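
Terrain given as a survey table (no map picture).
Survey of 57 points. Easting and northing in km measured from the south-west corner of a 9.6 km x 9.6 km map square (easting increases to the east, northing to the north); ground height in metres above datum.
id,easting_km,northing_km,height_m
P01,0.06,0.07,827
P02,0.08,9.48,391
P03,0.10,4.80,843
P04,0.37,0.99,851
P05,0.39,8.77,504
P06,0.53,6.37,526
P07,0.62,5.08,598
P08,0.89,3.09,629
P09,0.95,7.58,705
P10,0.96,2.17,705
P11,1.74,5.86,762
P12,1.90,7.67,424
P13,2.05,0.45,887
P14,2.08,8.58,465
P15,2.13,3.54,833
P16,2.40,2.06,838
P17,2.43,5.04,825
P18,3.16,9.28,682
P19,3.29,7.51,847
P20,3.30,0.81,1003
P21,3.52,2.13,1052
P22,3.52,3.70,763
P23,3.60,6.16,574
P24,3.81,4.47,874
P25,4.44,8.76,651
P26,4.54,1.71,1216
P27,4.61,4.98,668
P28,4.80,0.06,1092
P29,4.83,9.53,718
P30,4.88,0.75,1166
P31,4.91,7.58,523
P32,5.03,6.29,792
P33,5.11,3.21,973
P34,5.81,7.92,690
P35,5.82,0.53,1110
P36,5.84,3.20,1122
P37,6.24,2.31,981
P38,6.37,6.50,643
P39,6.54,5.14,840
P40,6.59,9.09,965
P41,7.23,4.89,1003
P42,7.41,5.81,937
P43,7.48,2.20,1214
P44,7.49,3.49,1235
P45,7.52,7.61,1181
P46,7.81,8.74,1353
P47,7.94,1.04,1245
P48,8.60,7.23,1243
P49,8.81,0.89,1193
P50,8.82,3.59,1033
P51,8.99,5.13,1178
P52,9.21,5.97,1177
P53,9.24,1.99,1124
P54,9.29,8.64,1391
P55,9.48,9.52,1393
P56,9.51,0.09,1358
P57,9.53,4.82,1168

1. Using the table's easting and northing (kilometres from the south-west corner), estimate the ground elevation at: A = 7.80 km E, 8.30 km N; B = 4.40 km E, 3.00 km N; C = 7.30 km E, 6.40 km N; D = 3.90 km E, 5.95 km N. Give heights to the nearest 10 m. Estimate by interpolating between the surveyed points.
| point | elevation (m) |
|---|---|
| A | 1350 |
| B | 990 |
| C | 980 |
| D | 740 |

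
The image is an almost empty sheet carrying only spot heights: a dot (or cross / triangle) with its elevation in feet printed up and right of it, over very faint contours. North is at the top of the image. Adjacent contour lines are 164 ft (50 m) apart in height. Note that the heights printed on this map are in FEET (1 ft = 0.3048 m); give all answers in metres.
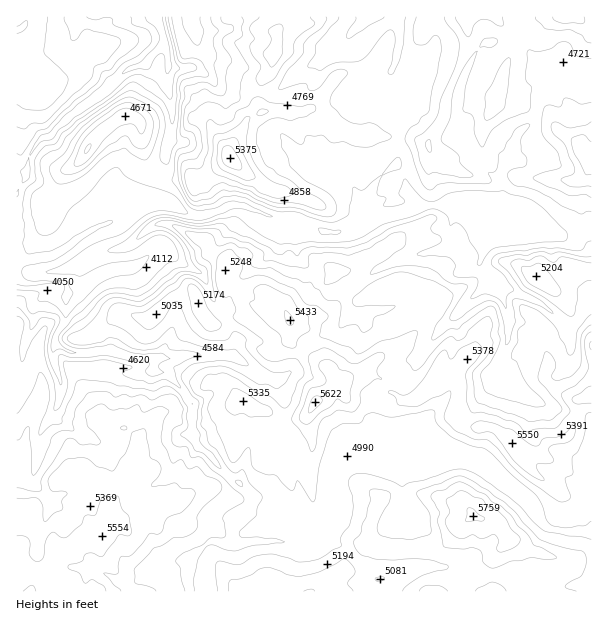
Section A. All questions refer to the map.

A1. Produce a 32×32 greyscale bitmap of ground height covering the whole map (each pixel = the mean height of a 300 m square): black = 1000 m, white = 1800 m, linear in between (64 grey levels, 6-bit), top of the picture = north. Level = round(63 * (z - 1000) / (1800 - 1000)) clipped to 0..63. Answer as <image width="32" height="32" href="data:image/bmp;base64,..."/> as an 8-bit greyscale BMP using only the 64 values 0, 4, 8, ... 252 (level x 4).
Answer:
<image width="32" height="32" href="data:image/bmp;base64,Qk02CAAAAAAAADYEAAAoAAAAIAAAACAAAAABAAgAAAAAAAAEAAATCwAAEwsAAAABAAAAAAAAAAAAAAEBAQACAgIAAwMDAAQEBAAFBQUABgYGAAcHBwAICAgACQkJAAoKCgALCwsADAwMAA0NDQAODg4ADw8PABAQEAAREREAEhISABMTEwAUFBQAFRUVABYWFgAXFxcAGBgYABkZGQAaGhoAGxsbABwcHAAdHR0AHh4eAB8fHwAgICAAISEhACIiIgAjIyMAJCQkACUlJQAmJiYAJycnACgoKAApKSkAKioqACsrKwAsLCwALS0tAC4uLgAvLy8AMDAwADExMQAyMjIAMzMzADQ0NAA1NTUANjY2ADc3NwA4ODgAOTk5ADo6OgA7OzsAPDw8AD09PQA+Pj4APz8/AEBAQABBQUEAQkJCAENDQwBEREQARUVFAEZGRgBHR0cASEhIAElJSQBKSkoAS0tLAExMTABNTU0ATk5OAE9PTwBQUFAAUVFRAFJSUgBTU1MAVFRUAFVVVQBWVlYAV1dXAFhYWABZWVkAWlpaAFtbWwBcXFwAXV1dAF5eXgBfX18AYGBgAGFhYQBiYmIAY2NjAGRkZABlZWUAZmZmAGdnZwBoaGgAaWlpAGpqagBra2sAbGxsAG1tbQBubm4Ab29vAHBwcABxcXEAcnJyAHNzcwB0dHQAdXV1AHZ2dgB3d3cAeHh4AHl5eQB6enoAe3t7AHx8fAB9fX0Afn5+AH9/fwCAgIAAgYGBAIKCggCDg4MAhISEAIWFhQCGhoYAh4eHAIiIiACJiYkAioqKAIuLiwCMjIwAjY2NAI6OjgCPj48AkJCQAJGRkQCSkpIAk5OTAJSUlACVlZUAlpaWAJeXlwCYmJgAmZmZAJqamgCbm5sAnJycAJ2dnQCenp4An5+fAKCgoAChoaEAoqKiAKOjowCkpKQApaWlAKampgCnp6cAqKioAKmpqQCqqqoAq6urAKysrACtra0Arq6uAK+vrwCwsLAAsbGxALKysgCzs7MAtLS0ALW1tQC2trYAt7e3ALi4uAC5ubkAurq6ALu7uwC8vLwAvb29AL6+vgC/v78AwMDAAMHBwQDCwsIAw8PDAMTExADFxcUAxsbGAMfHxwDIyMgAycnJAMrKygDLy8sAzMzMAM3NzQDOzs4Az8/PANDQ0ADR0dEA0tLSANPT0wDU1NQA1dXVANbW1gDX19cA2NjYANnZ2QDa2toA29vbANzc3ADd3d0A3t7eAN/f3wDg4OAA4eHhAOLi4gDj4+MA5OTkAOXl5QDm5uYA5+fnAOjo6ADp6ekA6urqAOvr6wDs7OwA7e3tAO7u7gDv7+8A8PDwAPHx8QDy8vIA8/PzAPT09AD19fUA9vb2APf39wD4+PgA+fn5APr6+gD7+/sA/Pz8AP39/QD+/v4A////ANjY1NDMvLCspJyktMDEyMTIyLy0sLjEyMTIzMTEwMC40NDQzMTAsKignKSwsLi4sLS8vLi4uLi8wMjQzMjIyMDQzNTU1MjAsKigoJycoKSkpKy0xMTEyMjQ0Njc0MS8uMjEyNDU1MzAuLSonJykqKiopLDAuLS4zOTk5NzAsLCsxLzAyMzUzMjAuKyglKCoqKykrLy8sLjQ5OzgxKywuLS0tLzEyMzIxMTAtKyYnKisrKSsuLy0vMzc1LysrLzAtKSsxMjEwMTAuLSsnJyssLCwpKywrKiosLiwqLDIyMC0pJy0vLi4xLywpJSgrLS0sLiopKSkpKSkpKisyNDMxLSclKSorLjAuKSMmLC0tLS0vKykpKSkpKiwvMTUyMzMvJiQkKS0uLi0qJCgtLy4uMDMuLCsqKiosMjIyLywsMDAkJSEnKioqKSojKS4xLywuNjQyLi4vLy4xLSooJygvMyIkHiQlJCIhIiUrLS0oJysyNTQvLy4wMTArJiYoKy0xISEdISEgHhsdIyYnJSYpKjA0MTEvLCwwMS0mJiksKi0gHxkcHBseHx8hIyQlKy4uLi8sKy4sKi0vMComKisoLR8fGR8iIiUnJCYqKiktMDEuKSgoKSoqJyktKiQqKiUrGxgVGB8lJignKSwqLS8yMS0qJycnKCkpIyYoIygmJycWExESFx0cICcrKSstMDAtKScmKCkoKSolIB8gJSkqJxASEhMTFBQXHiQkLiwsKicmKCclJyknJSEfHSMsLCkoDg8RFRYVFBQXHSctKyUiISQmJSYkIiEgHxwfJScnJyUQExEQExYZFxgjKSYjHxwbHBscHyQkIh8dGxsbGxwcHhAVFBIRERQbHx0dHhwaGhkaGxoaHB8gHhsaGhoaGxweERYVFBMSERISGBsZGRwhISMhHBobGxsbGhsaGhsdICEOFBcVFBMTFBYhJSIkKSgkIR8dHBwcHh8eHh0eICMmJwwUGx0WFBUWFiIlLC4nIx8eHR0dHBwiJCQiIB8hIyUrDxEWHx4YGRgUGyIuLCQgHx4eHx8dHSUmIyIhHiAiJy0TDg8ZIR4eHBMaIigpIyAgICEhISAfIyUiJCMgISUpKhYWDw0XHyAbERwiIiUmJCQjIR8fHh0fJCMkJyQiJCUlGRoXEAsSFxINGR0dICMiIiEgHR0dHR4iIyUpJiQiIyMaGhgWEAoNDAoTFhofJCIeHiAeHRwcHiAjJScnIyIiIxoYFxYVEAoICREVGh8kJyAcGxwdHRwdHyMkJSYjIyMjGhgVFRUUEAsLFRUbICUoIx0ZGBocHCAgIyUkJSQlJCYbGRUSEhANCQ4TFRofJScmIhwYFxobISImJyYmJigqKg="/>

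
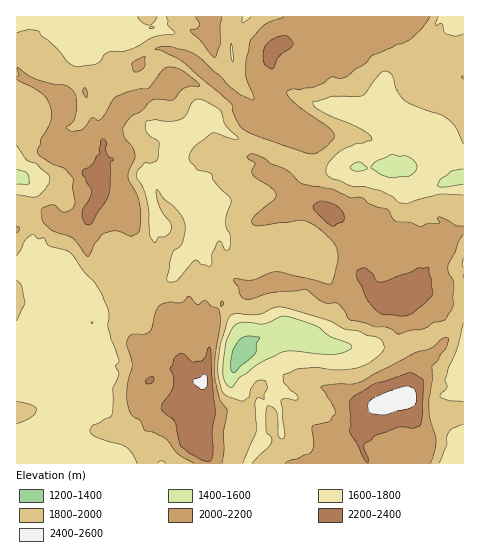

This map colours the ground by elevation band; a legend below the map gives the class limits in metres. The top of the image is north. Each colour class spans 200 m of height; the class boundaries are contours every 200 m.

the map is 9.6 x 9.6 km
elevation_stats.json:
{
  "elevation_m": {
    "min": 1370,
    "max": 2520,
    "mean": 1950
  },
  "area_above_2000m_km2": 31.9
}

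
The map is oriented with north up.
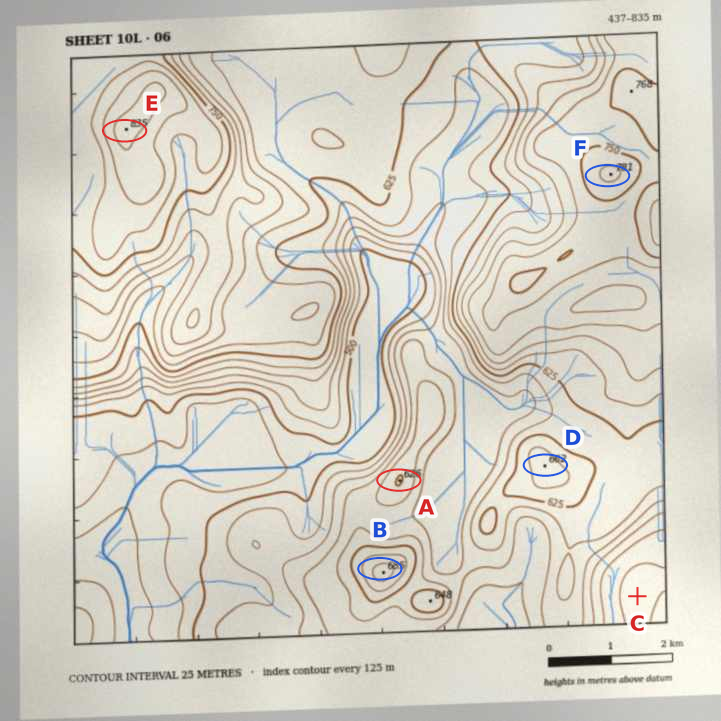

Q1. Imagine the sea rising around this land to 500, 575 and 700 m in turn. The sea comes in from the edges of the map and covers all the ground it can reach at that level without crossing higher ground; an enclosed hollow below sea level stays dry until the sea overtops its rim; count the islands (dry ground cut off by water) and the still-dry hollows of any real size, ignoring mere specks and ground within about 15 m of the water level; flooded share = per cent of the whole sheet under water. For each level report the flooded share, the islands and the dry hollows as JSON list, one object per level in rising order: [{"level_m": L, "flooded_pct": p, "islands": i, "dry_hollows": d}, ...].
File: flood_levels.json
[{"level_m": 500, "flooded_pct": 14, "islands": 0, "dry_hollows": 0}, {"level_m": 575, "flooded_pct": 33, "islands": 0, "dry_hollows": 0}, {"level_m": 700, "flooded_pct": 79, "islands": 0, "dry_hollows": 0}]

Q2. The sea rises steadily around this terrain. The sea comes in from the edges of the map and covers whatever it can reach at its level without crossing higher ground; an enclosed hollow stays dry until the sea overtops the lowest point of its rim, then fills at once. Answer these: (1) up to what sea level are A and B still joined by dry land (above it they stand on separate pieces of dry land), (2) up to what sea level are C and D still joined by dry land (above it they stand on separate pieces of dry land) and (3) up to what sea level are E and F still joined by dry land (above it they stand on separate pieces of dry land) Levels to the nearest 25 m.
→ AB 600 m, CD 525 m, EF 625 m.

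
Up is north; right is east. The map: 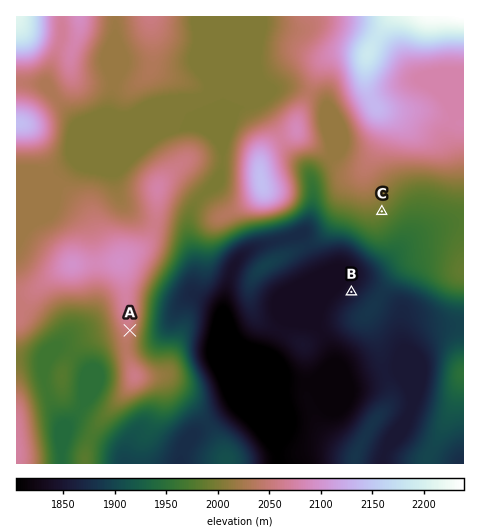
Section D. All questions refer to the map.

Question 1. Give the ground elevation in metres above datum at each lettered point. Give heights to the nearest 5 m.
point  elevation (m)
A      2050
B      1850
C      1995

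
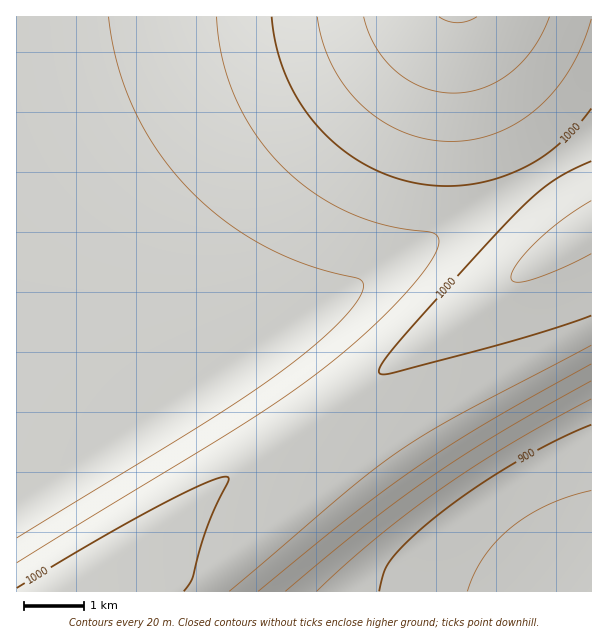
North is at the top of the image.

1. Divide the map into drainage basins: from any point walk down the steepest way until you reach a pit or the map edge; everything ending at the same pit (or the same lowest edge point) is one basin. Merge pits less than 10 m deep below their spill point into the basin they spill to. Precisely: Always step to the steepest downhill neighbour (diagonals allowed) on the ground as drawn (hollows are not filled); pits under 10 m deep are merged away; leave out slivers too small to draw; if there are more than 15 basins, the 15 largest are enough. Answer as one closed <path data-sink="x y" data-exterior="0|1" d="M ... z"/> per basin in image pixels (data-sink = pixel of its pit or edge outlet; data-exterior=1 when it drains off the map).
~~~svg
<path data-sink="197 386" data-exterior="0" d="M465 16l-449 1 1 575 45 0 213-146 229-162 84-56-74-111-30-55z"/><path data-sink="591 591" data-exterior="1" d="M591 16l-125 1 18 45 30 55 74 111-84 56-229 162-210 143-2 3 529-1z"/>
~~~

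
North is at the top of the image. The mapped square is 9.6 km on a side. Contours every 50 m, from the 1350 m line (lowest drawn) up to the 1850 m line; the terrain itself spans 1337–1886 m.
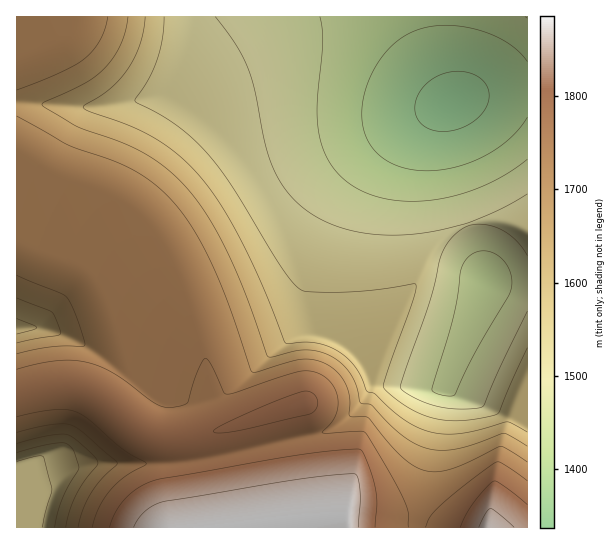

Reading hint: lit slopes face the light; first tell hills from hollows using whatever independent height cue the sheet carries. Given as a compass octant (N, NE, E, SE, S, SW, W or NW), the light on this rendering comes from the NE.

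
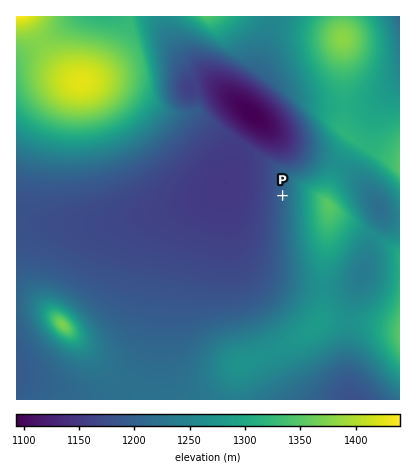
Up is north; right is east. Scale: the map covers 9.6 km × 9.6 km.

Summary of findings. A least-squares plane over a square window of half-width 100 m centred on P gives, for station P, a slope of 6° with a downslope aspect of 272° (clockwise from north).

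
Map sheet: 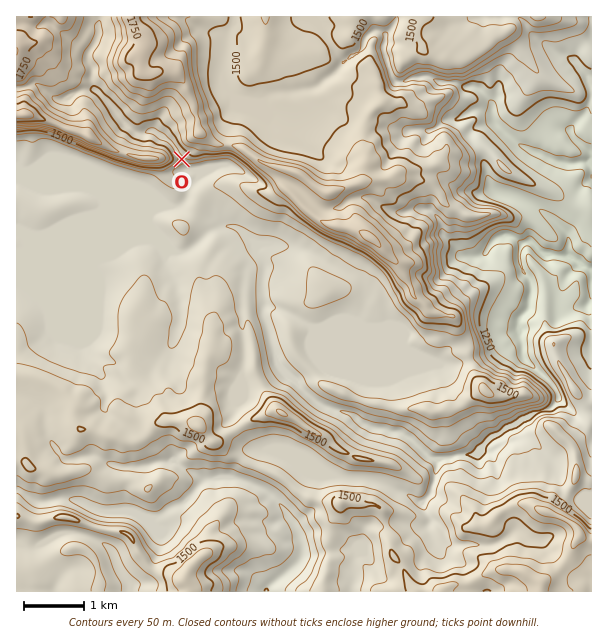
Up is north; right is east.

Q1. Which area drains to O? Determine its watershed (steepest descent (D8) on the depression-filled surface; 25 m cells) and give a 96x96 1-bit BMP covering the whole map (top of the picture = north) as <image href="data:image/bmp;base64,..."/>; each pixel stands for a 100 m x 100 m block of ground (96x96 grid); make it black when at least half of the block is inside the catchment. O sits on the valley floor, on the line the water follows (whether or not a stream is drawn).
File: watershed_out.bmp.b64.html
<image width="96" height="96" href="data:image/bmp;base64,Qk2+BAAAAAAAAD4AAAAoAAAAYAAAAGAAAAABAAEAAAAAAIAEAAATCwAAEwsAAAIAAAAAAAAA////AAAAAAAAAAAAAAAAAAAAAAAAAAAAAAAAAAAAAAAAAAAAAAAAAAAAAAAAAAAAAAAAAAAAAAAAAAAAAAAAAAAAAAAAAAAAAAAAAAAAAAAAAAAAAAAAAAAAAAAAAAAAAAAAAAAAAAAAAAAAAAAAAAAAAAAAAAAAAAAAAAAAAAAAAAAAAAAAAAAAAAAAAAAAAAAAAAAAAAAAAAAAAAAAAAAAAAAAAAAAAAAAAAAAAAAAAAAAAAAAAAAAAAAAAAAAAAAAAAAAAAAAAAAAAAAAAAAAAAAAAAAAAAAAAAAAAAAAAAAAAAAAAAAAAAAAAAAAAAAAAAAAAAAAAAAAAAAAAAAAAAAAAAAAAAAAAAAAAAAAAAAAAAAAAAAAAAAAAAAAAAAAAAAAAAAAAAAAAAAAAAAAAAAAAAAAAAAAAAAAAAAAAAAAAAAAAAAAAAAAAAAAAAAAAAAAAAAAAAAAAAAAAAAAAAAAAAAAAAAAAAAAAAAAAAAAAAAAAAAAAAAAAAAAAAAAAAAAAAAAAAAAAAAAAAAAAAAAAAAAAAAAAAAAAAAAAAAAAAAAAAAAAAAAAAAAAAAAAAAAAAAAAAAAAAAAAAAAAAAAAAAAAAAAAAAAAAAAAAAAAAAAAAAAAAAAAAAAAAAAAAAAAAAAAAAAAAAAAAAAAAAAAAAAAAAAAAAAAAAAAAAAAAAAAAAAAAAAAAAAAAAAAAAAAAAAAAAAAAAAAAAAAAAAAAAAAAAAAAAAAAAAAAAAAAAAAAAAAAAAAAAAAAAAAAAAAAAAAAAAAAAAAAAAAAAAAAAAAAAAAAAAAAAAAAAAAAAAAAAAAAAAAAAAAAAAAAAAAAAAAAAAAAAAAAAAAAAAAAAAAAAAAAAAAAAAAAAAAAAAAAAAAAAAAAAAAAAAAAAAAAAAAAAAAAAAAAAAAAAAAAAAAAAAAAAAAAAAAAAAAAAAAAAAAAAAAAAAAAAAAAAAAAAAAAAAAAAAAAAAAAAAAAAAAAAAAAAAAAAAAAAAAAAAAAAAAAAAAAAAAAAAAAAAAAAAAAAAAAAAAAAAAAAAAAAAAAAAAAAAAAAAAAAAAAAAAAAAAAAAAAAAAAAAAAAAAAAAAAAAAAAAAAAAAAAAAAAAAAAAAAAAAAAAAAAAAAAAAAAAAAAAAAAAAAAAAAAAAAAAAA/wAAAAAAAAAAAAAH/4AAAAAAAAAAAAA//4AAAAAAAAAAAAB//4AAAAAAAAAAAAH//8AAAAAAAAAAAA///8AAAAAAAAAAAH///8AAAAAAAAAAD////8AAAAAAAAAAD////8AAAAAAAAAAD////8AAAAAAAAAAD////4AAAAAAAAAAD////4AAAAAAAAAAD////wAAAAAAAAAAD////wAAAAAAAAAAD///nAAAAAAAAAAAD///gAAAAAAAAAAAD///gAAAAAAAAAAAD///gAAAAAAAAAAAD///gAAAAAAAAAAAD///gAAAAAAAAAAAD///gAAAAAAAAAAAD///gAAAAAAAAAAAD///AAAAAAAAAAAAD///AAAAAAAAAAAAA="/>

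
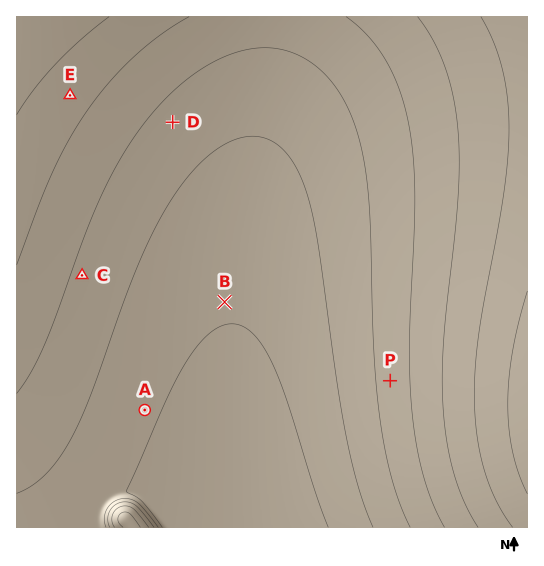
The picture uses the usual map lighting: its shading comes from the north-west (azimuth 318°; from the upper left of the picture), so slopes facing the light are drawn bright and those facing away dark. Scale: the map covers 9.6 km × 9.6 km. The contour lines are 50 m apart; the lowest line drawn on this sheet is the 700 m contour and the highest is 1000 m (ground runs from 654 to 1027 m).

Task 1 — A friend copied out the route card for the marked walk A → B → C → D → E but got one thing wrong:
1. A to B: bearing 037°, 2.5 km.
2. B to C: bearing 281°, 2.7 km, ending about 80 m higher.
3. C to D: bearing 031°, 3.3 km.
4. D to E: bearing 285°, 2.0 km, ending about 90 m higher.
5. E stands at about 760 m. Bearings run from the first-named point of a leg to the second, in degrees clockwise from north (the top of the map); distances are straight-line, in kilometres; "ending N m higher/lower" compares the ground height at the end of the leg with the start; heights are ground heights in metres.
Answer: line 5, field height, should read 870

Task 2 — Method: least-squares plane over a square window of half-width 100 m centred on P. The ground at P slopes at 4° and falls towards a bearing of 266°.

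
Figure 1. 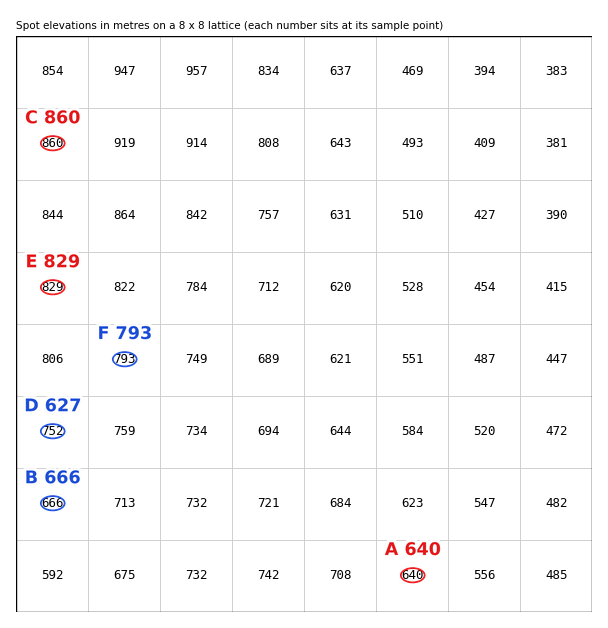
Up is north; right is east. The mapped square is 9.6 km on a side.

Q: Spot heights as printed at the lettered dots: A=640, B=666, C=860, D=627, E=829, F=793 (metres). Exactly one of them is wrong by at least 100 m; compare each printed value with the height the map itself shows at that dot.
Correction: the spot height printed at D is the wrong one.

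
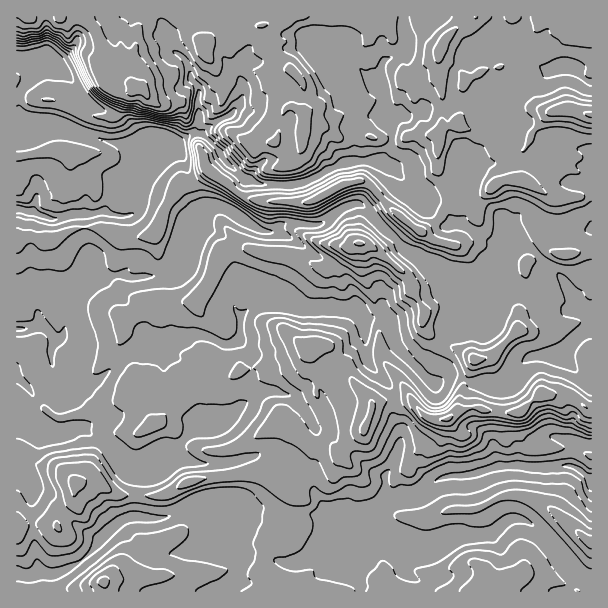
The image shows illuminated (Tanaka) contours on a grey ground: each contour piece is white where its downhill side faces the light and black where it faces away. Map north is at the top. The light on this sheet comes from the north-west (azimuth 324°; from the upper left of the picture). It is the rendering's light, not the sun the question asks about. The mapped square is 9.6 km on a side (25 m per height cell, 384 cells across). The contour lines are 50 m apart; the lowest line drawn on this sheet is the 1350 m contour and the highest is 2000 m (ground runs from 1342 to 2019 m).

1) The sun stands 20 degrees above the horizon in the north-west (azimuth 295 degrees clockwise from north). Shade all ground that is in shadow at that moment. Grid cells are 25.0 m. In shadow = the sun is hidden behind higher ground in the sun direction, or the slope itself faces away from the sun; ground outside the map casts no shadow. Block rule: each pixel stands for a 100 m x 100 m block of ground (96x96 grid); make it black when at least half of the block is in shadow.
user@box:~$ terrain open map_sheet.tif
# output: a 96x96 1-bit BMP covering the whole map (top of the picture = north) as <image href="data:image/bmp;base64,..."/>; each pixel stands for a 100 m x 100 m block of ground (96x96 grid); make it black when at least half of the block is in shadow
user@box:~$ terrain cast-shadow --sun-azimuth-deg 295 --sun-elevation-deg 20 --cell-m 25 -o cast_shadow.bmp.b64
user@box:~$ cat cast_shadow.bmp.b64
<image width="96" height="96" href="data:image/bmp;base64,Qk2+BAAAAAAAAD4AAAAoAAAAYAAAAGAAAAABAAEAAAAAAIAEAAATCwAAEwsAAAIAAAAAAAAA////AAAAAAAAAAAAAAAAAAAAAAAAAAAAAAAAAAAAAAAAAAAAAAAAAAAAAAAAAAAAAAAAAAAAAAAAAAAAAAAAAAAAAAAAAAAAAAAAAAAAAAAAAAAAAAAAAAAAAAAgMAAAAAAAAAAAAAAgMAAAAAAAAAAAAAAAAAAAAAAAAAAAAAAABAAAAAAAAAAAAAAADgAAAAAAAAAAAAAADAAAAAAAAAAAAAAACAAAAAAAAAAAAAAAAAAwAABAAAAAAAAAAAA/AAAAAAAAAAAAAAAfwAAAAAAAAAAAAAAPwAAAAAAAAAMAAAABAAAAADgAAAMAAAAAAAAAABgAAAAAAAAAAAAAAA8AAAAAAAAAAAAABAeAAAAAAAAAAAAABgOLAAAAAAAAAAAADwE/AAAAAAAAAAAAHwAfAAAAAAAAAAAAHwAfADAAAAAAAAAAHwAPB/gAAAAAAAAAHwD+H/AAAAAAAAAAHgD/H+gAAAAAAAAADgBwD8gAAAAAAAAADAAAB4AAAAAAAAAAABAAAAAAAAAAAAAAABAAAAAAAAAAAAAAAAAAAAAAAAAAAAAAAAAAAAAAAAAAAAAAAAAAAAAAAAAAAAAAAAAEAAAAAAAAAAAAAAAG4AAAAAAAAAAAAAAA8AAAAAAAAAAAAAAA8AAAAAAAAAACAAAAeAAAAAAAAAABAAAAOAAAAAAAAAAAAAAAGAAAAAAAAAAAAAAAAAAAAAAAAAAAAA4AAAAAAAAAAAAAAA4AAAAAAAAAAAAAAAYAAAAAAAAAAAAAAAAAAAAAAAAAAAAAAAAAAAAAAAAAAAAAAAAAAAAAAAAAAAAAAAAAAAAAAAAAAAAAAAAAAAAAAAAAAAAAAAAAAAAAAAAAAAAAAAAAAAAAAAAAAAAAEAAAAAAAAAAAAAAAMAAAAAAAAAAAAAAAAAAAAAAAAABgAAAAAAAAAAAAAADgAAAAAAAAAAAAAADwAAAAAAAAAAAAAABwAAAAAAQAAAAAAABwABAAAAAAAAAAAAAwADx8AAAAAAAAgAAwABz/gAACAAAgAAAAAAB/wAADAAEgAAAAAAAf4AAB4AEAAAAAAAAPwAAB4AAAAAAAAAABwAAAAAAAAAAAAD/AAAAAAAAAAAAAAA/wAAAAAAAAAAAAAAP8AAAAAAAAAAAAYYD8AAGAAAAAAAAAwMB8AAGAAAAAAAAAgABoAAHAAAAAAAABAAAQBAGAAAAAAAAAAAAAAACAAAAAAHgAAAAAAAAAAAAAAPwfAAAAAAAAAAAAAH//QAAAAAAAAAAAAD7/cAAAAAAAAAAAADTvOAAIAAAAAAAAABgOGAAIAAAAAAAAAAAOEAAAAAAAAACAAAAGAAAAAAAAAAAAAAAcAAAAAAAAAAAAAAAcAAAAAAAAAAAAAAAYAAAAAAAAAAAAAAAYAAAAAAAAAAAAAAAAAAAAAAAAAAAAAAAAQAAAAACAAAA/AAAAgAAAAACAAAD+YAAAAAIAAACAAAB+YAQAAAAAAABAAAB8YAAAAAIAAAAAAAAMAAAAAAIAAQAEAAAAAAAAAAAAAAAAAAA="/>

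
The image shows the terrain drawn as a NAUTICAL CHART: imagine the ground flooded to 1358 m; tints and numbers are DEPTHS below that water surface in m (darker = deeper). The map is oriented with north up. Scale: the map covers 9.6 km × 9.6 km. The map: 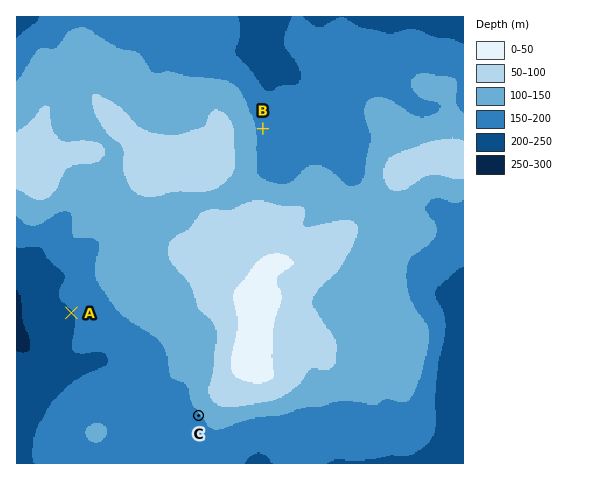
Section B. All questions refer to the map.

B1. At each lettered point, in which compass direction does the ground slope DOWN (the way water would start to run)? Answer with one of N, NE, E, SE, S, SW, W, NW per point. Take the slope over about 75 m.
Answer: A SW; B E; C SW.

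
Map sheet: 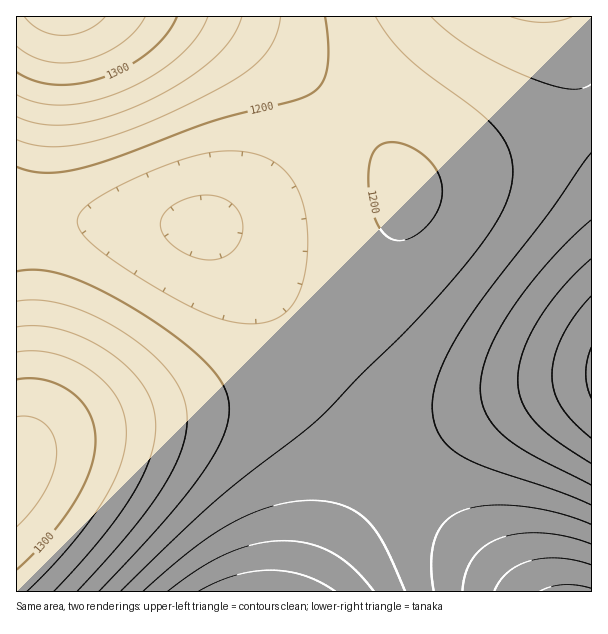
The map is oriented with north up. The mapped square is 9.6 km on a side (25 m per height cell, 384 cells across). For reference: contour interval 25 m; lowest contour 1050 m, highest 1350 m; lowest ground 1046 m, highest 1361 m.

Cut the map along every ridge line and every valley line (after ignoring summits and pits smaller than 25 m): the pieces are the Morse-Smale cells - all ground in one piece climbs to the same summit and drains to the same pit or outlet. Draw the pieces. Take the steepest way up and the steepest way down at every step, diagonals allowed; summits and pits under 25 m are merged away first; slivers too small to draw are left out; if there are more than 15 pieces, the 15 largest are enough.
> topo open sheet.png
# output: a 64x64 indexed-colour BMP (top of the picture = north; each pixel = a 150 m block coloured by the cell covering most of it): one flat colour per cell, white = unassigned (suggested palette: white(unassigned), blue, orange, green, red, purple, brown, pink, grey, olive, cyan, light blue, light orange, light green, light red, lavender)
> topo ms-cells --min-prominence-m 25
<image width="64" height="64" href="data:image/bmp;base64,Qk12CAAAAAAAAHYAAAAoAAAAQAAAAEAAAAABAAQAAAAAAAAIAAATCwAAEwsAABAAAAAAAAAA////ALR3HwAOf/8ALKAsACgn1gC9Z5QAS1aMAMJ34wB/f38AIr28AM++FwDox64AeLv/AIrfmACWmP8A1bDFACIiIiIiIiIiIiIiIiIiIiInd3d3d3d3d3d3d3dmZmZmIiIiIiIiIiIiIiIiIiIiIiJ3d3d3d3d3d3d3ZmZmZmYiIiIiIiIiIiIiIiIiIiIiInd3d3d3d3d3d3ZmZmZmZiIiIiIiIiIiIiIiIiIiIiIiJ3d3d3d3d3d3ZmZmZmZmIiIiIiIiIiIiIiIiIiIiIiIid3d3d3d3d3ZmZmZmZmYiIiIiIiIiIiIiIiIiIiIiIiJ3d3d3d3d3ZmZmZmZmZiIiIiIiIiIiIiIiIiIiIiIiIid3d3d3d3ZmZmZmZmZmIiIiIiIiIiIiIiIiIiIiIiIiJ3d3d3d3ZmZmZmZmZmYiIiIiIiIiIiIiIiIiIiIiIiIid3d3d3ZmZmZmZmZmZiIiIiIiIiIiIiIiIiIiIiIiIiInd3d3ZmZmZmZmZmZmIiIiIiIiIiIiIiIiIiIiIiIiIiJ3d3ZmZmZmZmZmZmYiIiIiIiIiIiIiIiIiIiIiIiIiIid3ZmZmZmZmZmZmZiIiIiIiIiIiIiIiIiIiIiIiIiIiInZmZmZmZmZmZmZmIiIiIiIiIiIiIiIiIiIiIiIiIiIihmZmZmZmZmZmZmYiIiIiIiIiIiIiIiIiIiIiIiIiIiiIZmZmZmZmZmZmZkIiIiIiIiIiIiIiIiIiIiIiIiIiiIiGZmZmZmZmZmZmREIiIiIiIiIiIiIiIiIiIiIiIiiIiIhmZmZmZmZmZmZEREIiIiIiIiIiIiIiIiIiIiIiiIiIiIhmZmZmZmZmZkREREQiIiIiIiIiIiIiIiIiIiiIiIiIiIZmZmZmZmZmREREREREQiIiIiIiIiIiIiIiiIiIgzOIiIZmZmZmZmZEREREREREREQiIiIiIiIiIiKIiDMzMzMziIZmZmZmZkREREREREREREREQiIiIiIiiIiDMzMzMzMzM4hmZmZmRERERERERERERERERIIiIiiIiDMzMzMzMzMzMzM2ZmZERERERERERERERERERIiIiIiDMzMzMzMzMzMzMzMzM0RERERERERERERERERERIiIiDMzMzMzMzMzMzMzMzMzRERERERERERERERERERESIiDMzMzMzMzMzMzMzMzMzNERERERERERERERERERERESDMzMzMzMzMzMzMzMzMzM0RERERERERERERERERERERBMzMzMzMzMzMzMzMzMzMzRERERERERERERERERERERBETMzMzMzMzMzMzMzMzMzNERERERERERERERERERERBEREzMzMzMzMzMzMzMzMzM0RERERERERERERERERERBERERMzMzMzMzMzMzMzMzMzRERERERERERERERERERBEREREzMzMzMzMzMzMzMzMzNEREREREREREREREREREERERERMzMzMzMzMzMzMzMzM0REREREREREREREREREERERERETMzMzMzMzMzMzMzMzREREREREREREREREREERERERERMzMzMzMzMzMzMzMzNEREREREREREREREREERERERERETMzMzMzMzMzMzMzM0REREREREREREREREERERERERERMzMzMzMzMzMzMzMzREREREREREREREREERERERERERETMzMzMzMzMzMzMzNEREREREREREREREERERERERERERMzMzMzMzMzMzMzM0REREREREREREREERERERERERERETMzMzMzMzMzMzMzREREREREREREREERERERERERERERMzMzMzMzMzMzMzMRERERERERERERERERERERERERERETMzMzMzMzMzMzMxERERERERERERERERERERERERERERMzMzMzMzMzMzMzEREREREREREREREREREREREREREREzMzMzMzMzMzMzMRERERERERERERERERERERERERERETMzMzMzMzMzMzMxERERERERERERERERERERERERERERVTMzMzMzMzMzMzERERERERERERERERERERERERERERVVVVMzMzMzMzMzMRERERERERERERERERERERERERERFVVVVVMzMzMzMzMxERERERERERERERERERERERERERFVVVVVVVUzMzMzMzERERERERERERERERERERERERERFVVVVVVVVVVTMzMzMRERERERERERERERERERERERERFVVVVVVVVVVVVTMzMxERERERERERERERERERERERERFVVVVVVVVVVVVVVVMzEREREREREREREREREREREREREVVVVVVVVVVVVVVVVVUREREREREREREREREREREREREVVVVVVVVVVVVVVVVVVRERERERERERERERERERERERFVVVVVVVVVVVVVVVVVVVERERERERERERERERERERERFVVVVVVVVVVVVVVVVVVVURERERERERERERERERERERFVVVVVVVVVVVVVVVVVVVVRERERERERERERERERERERFVVVVVVVVVVVVVVVVVVVVVERERERERERERERERERERFVVVVVVVVVVVVVVVVVVVVVURERERERERERERERERERVVVVVVVVVVVVVVVVVVVVVVVRERERERERERERERERERVVVVVVVVVVVVVVVVVVVVVVVVEREREREREREREREREVVVVVVVVVVVVVVVVVVVVVVVVVUREREREREREREREREVVVVVVVVVVVVVVVVVVVVVVVVVVRERERERERERERERVVVVVVVVVVVVVVVVVVVVVVVVVVVV"/>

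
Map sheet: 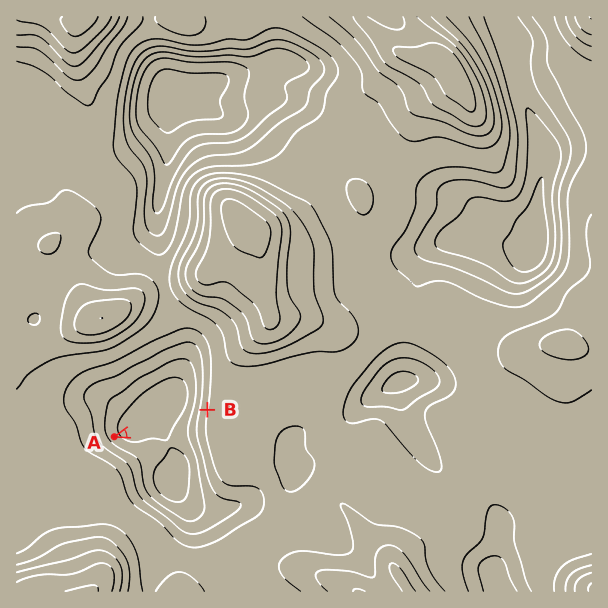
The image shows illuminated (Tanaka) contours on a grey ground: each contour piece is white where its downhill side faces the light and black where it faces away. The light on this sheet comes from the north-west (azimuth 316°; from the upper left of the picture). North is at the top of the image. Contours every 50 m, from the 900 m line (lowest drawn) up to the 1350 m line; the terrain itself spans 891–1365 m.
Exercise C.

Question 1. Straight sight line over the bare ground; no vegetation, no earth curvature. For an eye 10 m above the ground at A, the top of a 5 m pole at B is in view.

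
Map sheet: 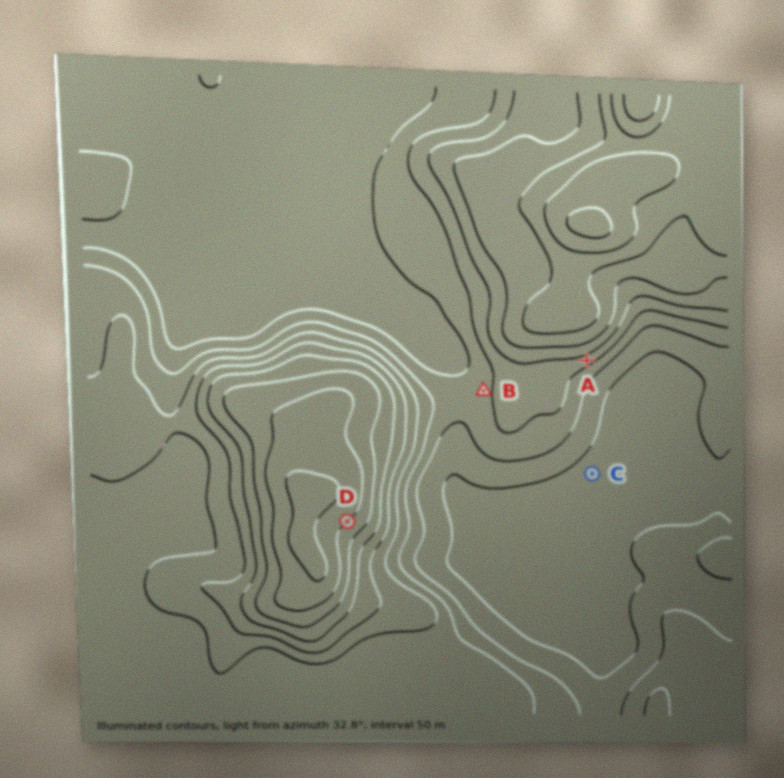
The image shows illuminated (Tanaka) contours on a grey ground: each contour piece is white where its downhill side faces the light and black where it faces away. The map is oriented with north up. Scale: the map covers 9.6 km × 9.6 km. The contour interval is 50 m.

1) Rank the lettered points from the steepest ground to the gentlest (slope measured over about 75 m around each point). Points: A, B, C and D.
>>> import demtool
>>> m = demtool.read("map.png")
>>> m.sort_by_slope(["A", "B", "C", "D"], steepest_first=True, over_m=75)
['A', 'D', 'B', 'C']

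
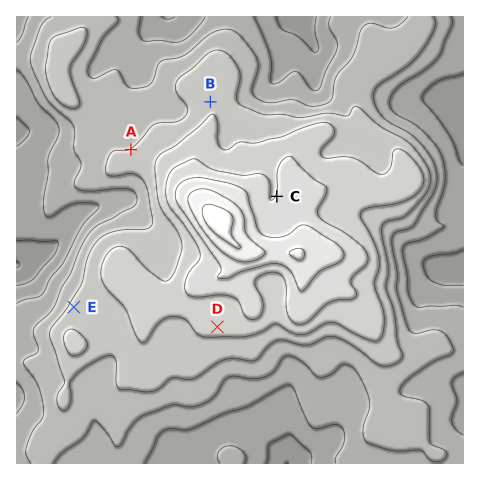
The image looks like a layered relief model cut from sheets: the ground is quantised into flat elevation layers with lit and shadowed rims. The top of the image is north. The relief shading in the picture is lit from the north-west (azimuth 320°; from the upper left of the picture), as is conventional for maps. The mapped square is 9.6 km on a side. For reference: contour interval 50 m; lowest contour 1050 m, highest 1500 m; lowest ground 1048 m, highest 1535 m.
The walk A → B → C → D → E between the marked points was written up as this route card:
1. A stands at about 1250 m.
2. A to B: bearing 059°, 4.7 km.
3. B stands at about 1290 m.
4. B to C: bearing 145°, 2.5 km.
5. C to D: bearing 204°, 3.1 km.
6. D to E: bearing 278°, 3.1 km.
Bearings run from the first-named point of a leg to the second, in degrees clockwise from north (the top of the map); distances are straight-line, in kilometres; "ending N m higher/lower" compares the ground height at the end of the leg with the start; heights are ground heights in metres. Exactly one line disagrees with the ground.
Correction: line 2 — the distance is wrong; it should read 2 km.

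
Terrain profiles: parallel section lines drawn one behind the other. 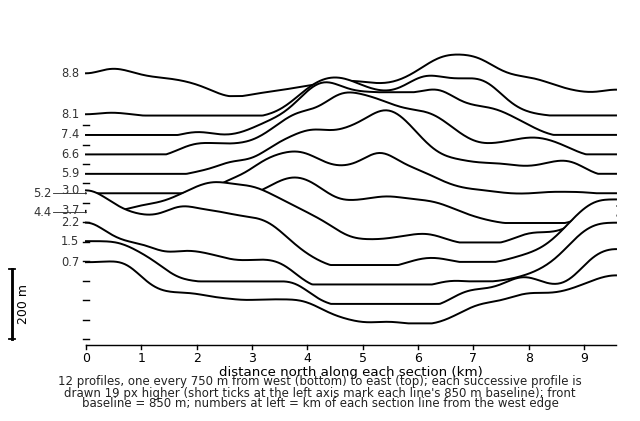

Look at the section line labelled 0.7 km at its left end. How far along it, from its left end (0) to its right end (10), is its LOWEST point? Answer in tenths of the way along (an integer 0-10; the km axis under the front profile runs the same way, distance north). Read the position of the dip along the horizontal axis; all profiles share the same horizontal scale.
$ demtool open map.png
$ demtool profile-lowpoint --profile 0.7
6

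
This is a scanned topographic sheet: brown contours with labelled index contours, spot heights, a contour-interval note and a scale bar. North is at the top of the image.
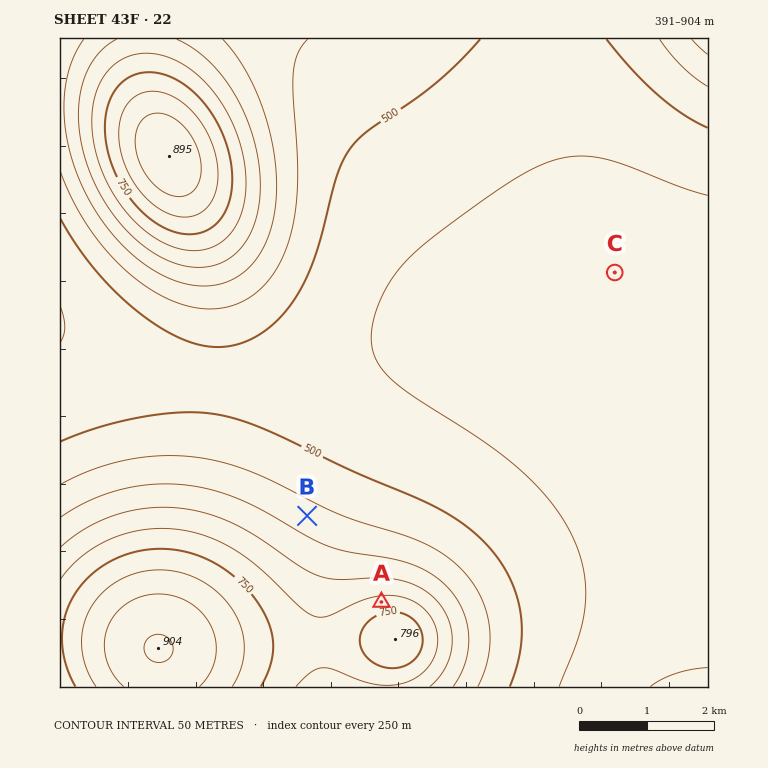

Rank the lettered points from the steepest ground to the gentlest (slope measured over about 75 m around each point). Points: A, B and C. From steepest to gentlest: A B C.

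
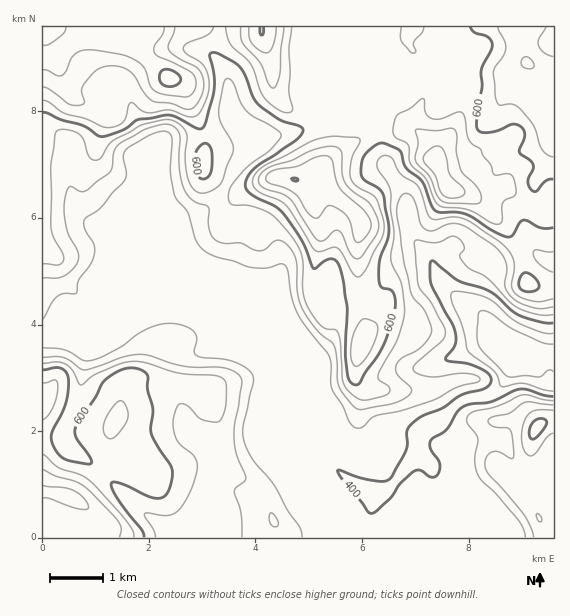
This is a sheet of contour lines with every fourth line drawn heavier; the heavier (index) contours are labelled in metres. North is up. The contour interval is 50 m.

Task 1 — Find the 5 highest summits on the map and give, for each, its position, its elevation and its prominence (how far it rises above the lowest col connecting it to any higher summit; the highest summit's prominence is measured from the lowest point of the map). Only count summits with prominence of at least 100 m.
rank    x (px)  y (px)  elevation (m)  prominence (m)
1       169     79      820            561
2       295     180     801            191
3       448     188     789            152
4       68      496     768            330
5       537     428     620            213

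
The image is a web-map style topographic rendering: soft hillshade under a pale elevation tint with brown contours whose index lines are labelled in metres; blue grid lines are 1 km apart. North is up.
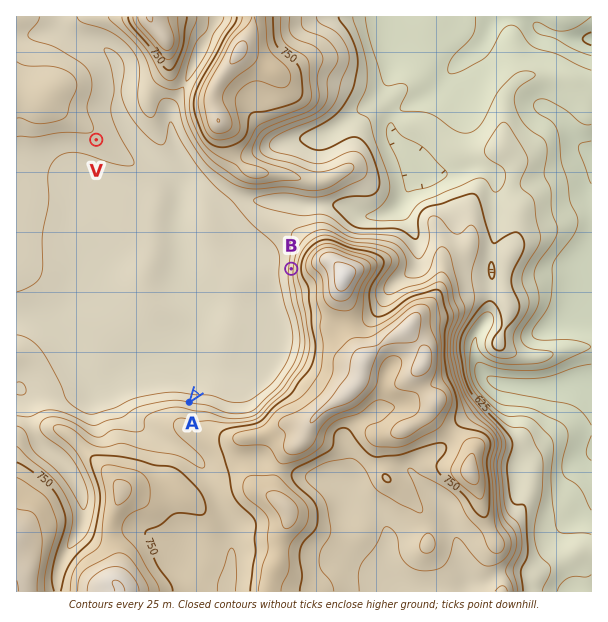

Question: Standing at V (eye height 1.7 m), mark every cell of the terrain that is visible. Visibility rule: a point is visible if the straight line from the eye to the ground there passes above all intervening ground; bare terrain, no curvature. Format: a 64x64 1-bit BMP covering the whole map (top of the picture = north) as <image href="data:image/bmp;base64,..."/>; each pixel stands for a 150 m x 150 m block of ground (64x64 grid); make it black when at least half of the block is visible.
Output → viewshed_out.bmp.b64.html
<image width="64" height="64" href="data:image/bmp;base64,Qk0+AgAAAAAAAD4AAAAoAAAAQAAAAEAAAAABAAEAAAAAAAACAAATCwAAEwsAAAIAAAAAAAAA////AAAAAAAAAAAQAAAAAAPwABAAAAAAA+AAEAAAAAABgAAAAAAAAAAAAAAAAAAAAAAAAAAAAACgAAAAAAAAAPgAAAAAAAAA+AAAAAAAAAD4AAAAAAAAAPgACAAAAAAA8AA4QAAAAADwP/AAAAAAAOB/4AAAAAAAwP/AAAAAAADA/4AAAAAAAMH/AAIAAAAAw/4P8QAAAAD//H/5AAAAAP////+AAAAA/////+AAAAA/////8AAAAB/////4AAAAH5////wAAAAfjx8//AAAAD8AHh/+AAAA/8AfH/4AAAD88B8f/wAAAP34Dx/sAAAAf/gPg+AAAAAP+A+D4AAAAAf4D4fgAAAAD/gPh+AAAAAP/A+H8AAAAD/8D8/wAAAA//4f//AAAAD//h//8AAAAP/+H//zAAAA//8eP/PAAAD//xw/4AAAAP//HH/gAAAA//8c/8AAAAD//x3wAAAAAP//H4AAAAAA//8fgAAAAAD//z/AAAAAAP///8AAAAAA////gAAAAAD//74AAAAAAP/hvAAAAAAAP8M8AAAAAAA/AzwAAAAAAB4CPAAAAAAADAY8AAAAAAAMBjwAAAAAAAYGfAAAAAAAAAfcAAAAAAAAA44AAAAAAAADhgAAAAAAAAODAAAAAAAAB4GAAAAAAAAPAYAAAAAAAA8AAAAAAAAAHgBAAAAAAA=="/>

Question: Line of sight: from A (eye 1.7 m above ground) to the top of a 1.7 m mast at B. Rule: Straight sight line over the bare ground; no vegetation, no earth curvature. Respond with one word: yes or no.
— yes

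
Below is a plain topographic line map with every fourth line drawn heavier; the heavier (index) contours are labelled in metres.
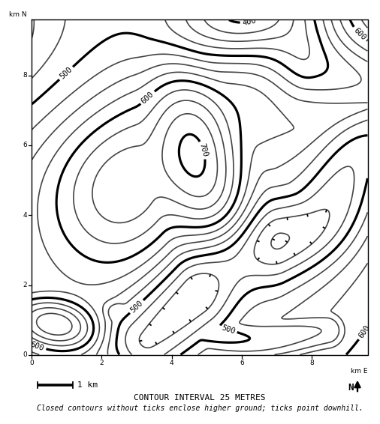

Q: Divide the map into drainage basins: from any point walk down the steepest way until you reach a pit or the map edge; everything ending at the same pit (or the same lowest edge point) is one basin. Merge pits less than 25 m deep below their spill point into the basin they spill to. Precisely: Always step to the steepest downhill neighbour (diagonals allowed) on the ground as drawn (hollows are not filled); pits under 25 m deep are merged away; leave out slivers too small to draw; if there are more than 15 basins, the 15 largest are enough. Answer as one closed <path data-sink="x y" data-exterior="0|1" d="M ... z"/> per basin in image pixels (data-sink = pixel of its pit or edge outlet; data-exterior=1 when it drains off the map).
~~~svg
<path data-sink="197 294" data-exterior="0" d="M192 157l-51 17-12 8-5 7-43 84-14 37-6 11-4 4 5 9 1 21 305 0 0-24-28-19-18-1-42 7-15 1-49-88-11-29z"/><path data-sink="242 20" data-exterior="1" d="M368 19l-245 0 0 13 7 34 9 24 15 16 26 21 8 13 3 11 3-10 8-9 34-16 16 0 42 12 41-14 33-8z"/><path data-sink="279 241" data-exterior="0" d="M368 106l-33 8-41 14-42-12-12 0-31 12-7 4-10 12 0 11 4 17 17 51 53 96 56-8 13 0 33 19z"/><path data-sink="32 23" data-exterior="1" d="M122 19l-90 1 0 195 31-2 36-10 21-11 9-10 12-8 52-18-5-16-8-13-26-21-15-16-13-37z"/>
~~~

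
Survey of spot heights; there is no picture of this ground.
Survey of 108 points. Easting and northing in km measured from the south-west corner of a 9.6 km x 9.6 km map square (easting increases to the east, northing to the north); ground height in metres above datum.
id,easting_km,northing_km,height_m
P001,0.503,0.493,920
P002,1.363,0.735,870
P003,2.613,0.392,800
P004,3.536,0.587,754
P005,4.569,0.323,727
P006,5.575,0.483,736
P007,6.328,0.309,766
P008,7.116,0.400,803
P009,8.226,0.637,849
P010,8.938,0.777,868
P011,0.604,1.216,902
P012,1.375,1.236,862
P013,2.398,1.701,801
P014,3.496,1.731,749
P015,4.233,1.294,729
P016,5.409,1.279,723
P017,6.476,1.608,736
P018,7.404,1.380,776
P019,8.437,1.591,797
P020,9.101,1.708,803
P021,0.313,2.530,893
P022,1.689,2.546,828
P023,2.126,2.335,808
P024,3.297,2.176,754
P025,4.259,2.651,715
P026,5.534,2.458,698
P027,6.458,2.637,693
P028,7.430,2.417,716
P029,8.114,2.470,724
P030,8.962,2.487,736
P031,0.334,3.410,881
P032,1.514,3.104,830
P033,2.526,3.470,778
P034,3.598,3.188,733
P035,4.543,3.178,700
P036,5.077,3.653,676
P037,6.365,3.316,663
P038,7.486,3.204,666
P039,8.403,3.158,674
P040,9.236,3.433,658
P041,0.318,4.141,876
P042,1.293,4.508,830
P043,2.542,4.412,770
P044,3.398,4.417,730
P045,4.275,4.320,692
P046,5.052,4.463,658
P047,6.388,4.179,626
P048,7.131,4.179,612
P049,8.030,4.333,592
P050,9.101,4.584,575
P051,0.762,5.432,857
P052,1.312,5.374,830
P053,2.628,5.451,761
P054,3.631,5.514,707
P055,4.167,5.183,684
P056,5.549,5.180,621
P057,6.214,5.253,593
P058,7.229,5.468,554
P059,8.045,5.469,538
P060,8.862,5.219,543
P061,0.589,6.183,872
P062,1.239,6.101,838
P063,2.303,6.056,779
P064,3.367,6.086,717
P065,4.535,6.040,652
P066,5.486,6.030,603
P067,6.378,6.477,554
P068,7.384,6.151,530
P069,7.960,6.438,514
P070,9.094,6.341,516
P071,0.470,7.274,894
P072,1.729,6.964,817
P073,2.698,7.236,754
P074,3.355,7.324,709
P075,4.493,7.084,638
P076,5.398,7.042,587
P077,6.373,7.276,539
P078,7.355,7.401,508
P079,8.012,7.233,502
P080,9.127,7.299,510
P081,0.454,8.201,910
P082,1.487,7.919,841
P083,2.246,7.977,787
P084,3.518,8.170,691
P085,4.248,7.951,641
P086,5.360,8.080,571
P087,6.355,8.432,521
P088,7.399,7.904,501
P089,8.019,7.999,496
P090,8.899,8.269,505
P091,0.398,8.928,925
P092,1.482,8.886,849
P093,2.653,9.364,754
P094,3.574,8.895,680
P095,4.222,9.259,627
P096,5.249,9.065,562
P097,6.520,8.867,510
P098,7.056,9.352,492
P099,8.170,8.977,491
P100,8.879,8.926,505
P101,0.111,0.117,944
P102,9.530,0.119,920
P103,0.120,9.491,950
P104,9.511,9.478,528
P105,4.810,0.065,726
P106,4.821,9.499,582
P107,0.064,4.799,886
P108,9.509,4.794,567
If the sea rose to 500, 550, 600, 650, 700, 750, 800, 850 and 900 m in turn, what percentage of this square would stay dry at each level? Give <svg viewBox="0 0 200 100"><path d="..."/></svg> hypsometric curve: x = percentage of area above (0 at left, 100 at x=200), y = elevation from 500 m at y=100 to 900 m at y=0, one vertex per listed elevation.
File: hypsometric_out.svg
<svg viewBox="0 0 200 100"><path d="M193 100l-26-12-16-13-17-13-22-12-34-12-26-13-23-13-21-12"/></svg>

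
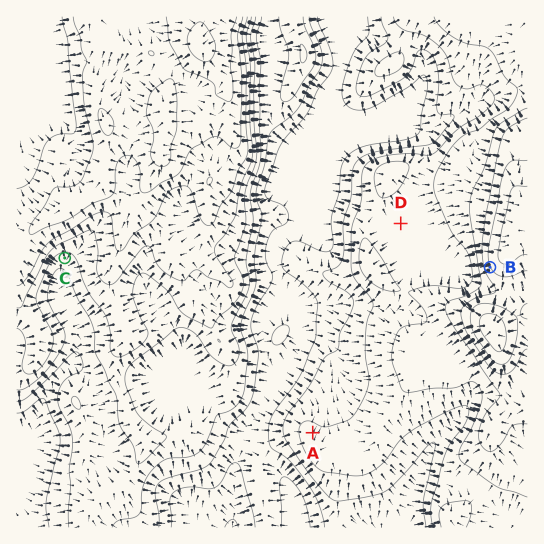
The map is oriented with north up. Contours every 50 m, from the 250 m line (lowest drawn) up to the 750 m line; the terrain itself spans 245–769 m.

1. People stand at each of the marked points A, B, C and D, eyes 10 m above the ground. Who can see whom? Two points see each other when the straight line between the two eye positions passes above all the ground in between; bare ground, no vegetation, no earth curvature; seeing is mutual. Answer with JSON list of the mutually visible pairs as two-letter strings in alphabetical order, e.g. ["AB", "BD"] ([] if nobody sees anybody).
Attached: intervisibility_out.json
["AB", "BD"]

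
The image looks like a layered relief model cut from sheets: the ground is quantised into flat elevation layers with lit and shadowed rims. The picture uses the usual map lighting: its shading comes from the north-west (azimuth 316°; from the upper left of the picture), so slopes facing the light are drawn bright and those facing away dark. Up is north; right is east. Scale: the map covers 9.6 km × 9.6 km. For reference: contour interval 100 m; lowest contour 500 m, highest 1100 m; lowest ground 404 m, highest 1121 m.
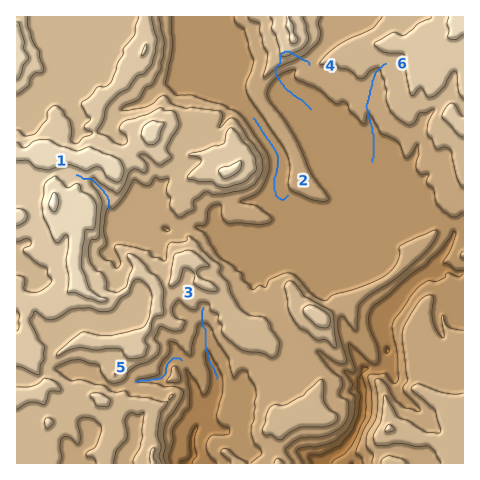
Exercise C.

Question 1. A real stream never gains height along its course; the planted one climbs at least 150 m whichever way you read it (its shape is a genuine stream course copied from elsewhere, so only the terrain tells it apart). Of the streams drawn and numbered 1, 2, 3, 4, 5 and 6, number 4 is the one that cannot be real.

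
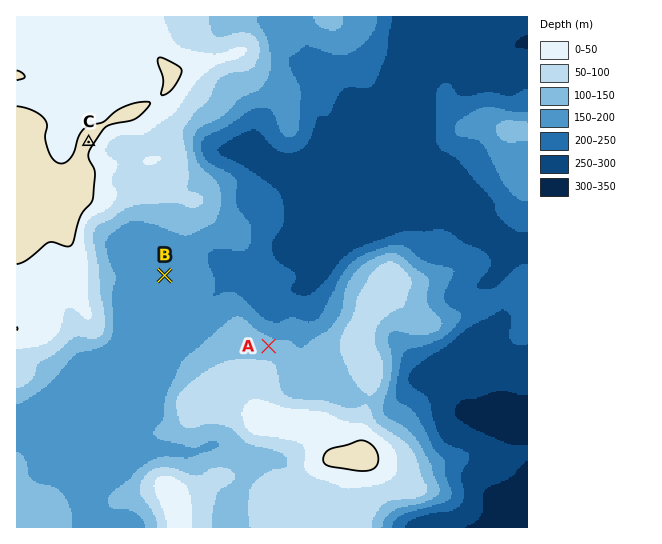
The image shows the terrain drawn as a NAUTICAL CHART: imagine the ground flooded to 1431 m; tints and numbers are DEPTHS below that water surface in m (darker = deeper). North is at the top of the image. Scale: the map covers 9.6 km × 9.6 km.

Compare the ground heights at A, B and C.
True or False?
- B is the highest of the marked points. False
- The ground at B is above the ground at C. False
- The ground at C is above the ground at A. True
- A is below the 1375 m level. True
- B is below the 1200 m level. False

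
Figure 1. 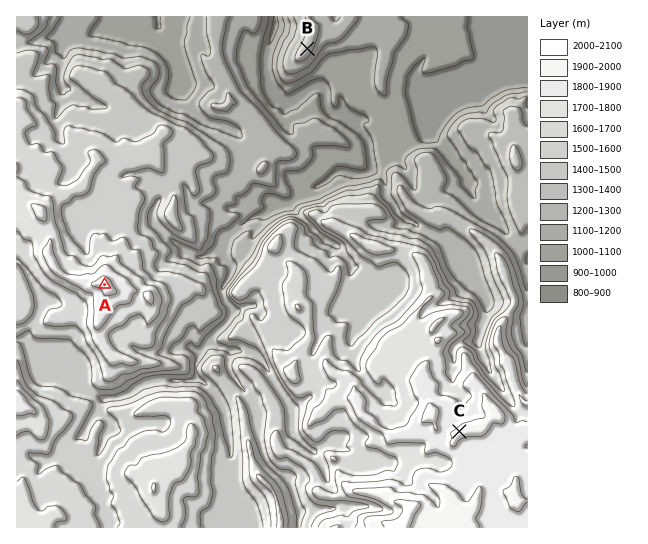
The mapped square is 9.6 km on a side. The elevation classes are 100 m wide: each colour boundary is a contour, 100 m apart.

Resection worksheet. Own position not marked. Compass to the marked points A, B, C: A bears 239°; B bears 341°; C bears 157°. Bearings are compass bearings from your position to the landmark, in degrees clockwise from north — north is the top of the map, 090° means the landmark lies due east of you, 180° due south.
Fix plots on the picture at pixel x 339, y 144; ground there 1110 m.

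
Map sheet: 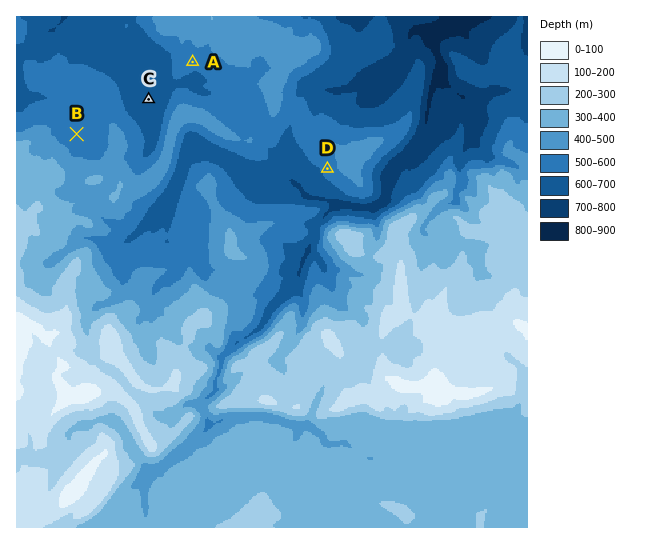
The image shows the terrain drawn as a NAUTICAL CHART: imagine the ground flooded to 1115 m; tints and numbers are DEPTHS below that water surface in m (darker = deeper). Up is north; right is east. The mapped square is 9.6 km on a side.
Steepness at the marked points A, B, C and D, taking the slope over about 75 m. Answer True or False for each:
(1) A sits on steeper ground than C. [True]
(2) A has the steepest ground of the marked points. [False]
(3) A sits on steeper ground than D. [False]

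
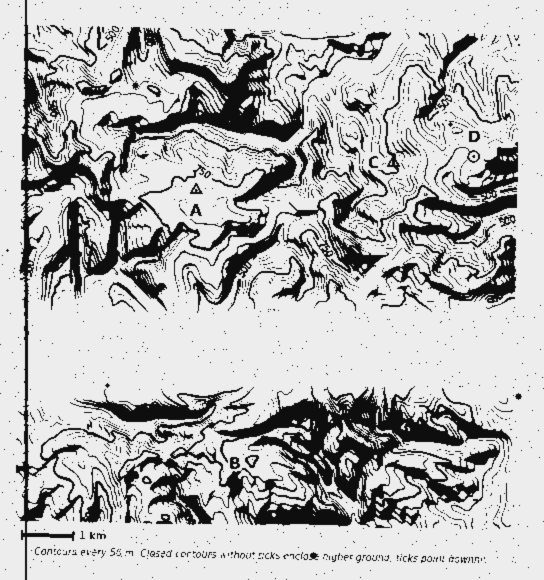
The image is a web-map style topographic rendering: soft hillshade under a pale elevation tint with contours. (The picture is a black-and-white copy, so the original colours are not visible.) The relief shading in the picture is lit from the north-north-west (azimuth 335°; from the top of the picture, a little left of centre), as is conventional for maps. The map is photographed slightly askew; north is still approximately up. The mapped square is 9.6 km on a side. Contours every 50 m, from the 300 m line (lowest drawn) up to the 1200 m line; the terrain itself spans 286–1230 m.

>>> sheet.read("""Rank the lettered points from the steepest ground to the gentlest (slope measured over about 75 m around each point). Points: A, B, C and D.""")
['B', 'C', 'D', 'A']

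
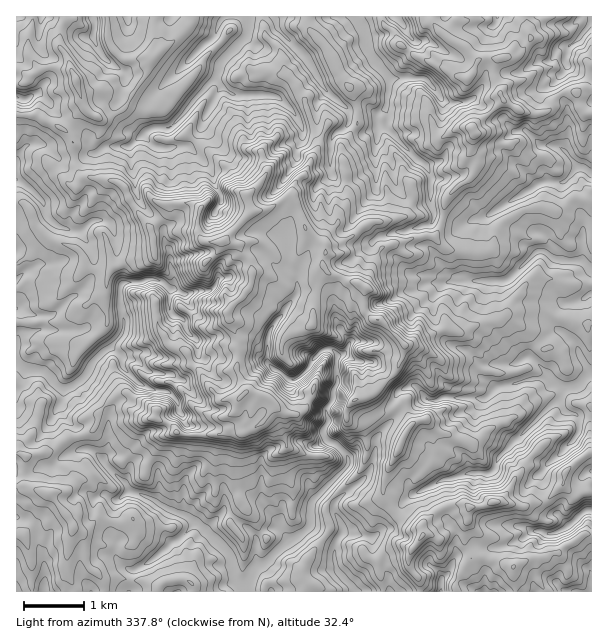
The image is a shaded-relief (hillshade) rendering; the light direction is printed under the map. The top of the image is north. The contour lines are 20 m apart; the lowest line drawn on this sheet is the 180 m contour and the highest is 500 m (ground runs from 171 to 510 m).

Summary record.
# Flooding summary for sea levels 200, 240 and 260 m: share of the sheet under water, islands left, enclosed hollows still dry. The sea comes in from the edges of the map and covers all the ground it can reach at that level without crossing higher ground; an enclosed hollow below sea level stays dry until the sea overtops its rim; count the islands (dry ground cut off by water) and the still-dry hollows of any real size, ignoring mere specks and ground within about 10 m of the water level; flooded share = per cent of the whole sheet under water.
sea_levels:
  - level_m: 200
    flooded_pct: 10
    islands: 0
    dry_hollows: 0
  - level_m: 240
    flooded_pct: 31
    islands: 0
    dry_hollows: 0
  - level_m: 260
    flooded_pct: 44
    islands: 1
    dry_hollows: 0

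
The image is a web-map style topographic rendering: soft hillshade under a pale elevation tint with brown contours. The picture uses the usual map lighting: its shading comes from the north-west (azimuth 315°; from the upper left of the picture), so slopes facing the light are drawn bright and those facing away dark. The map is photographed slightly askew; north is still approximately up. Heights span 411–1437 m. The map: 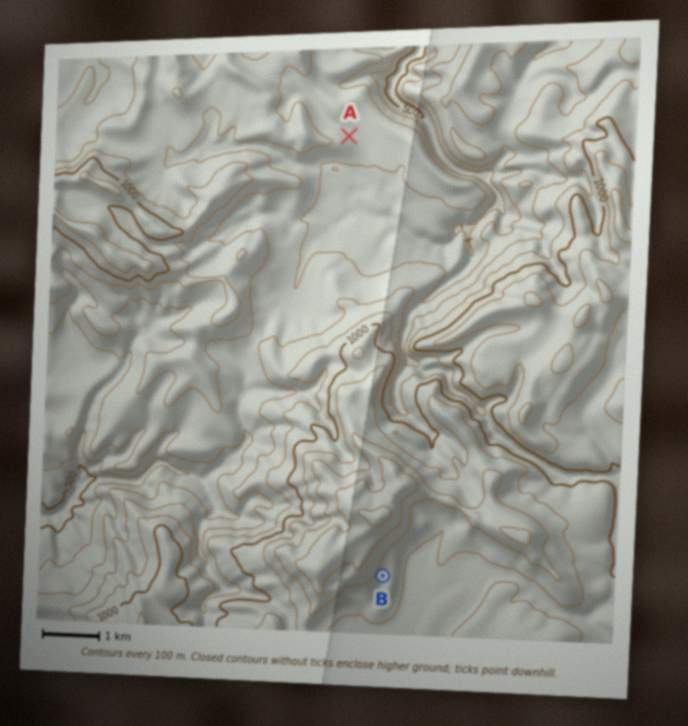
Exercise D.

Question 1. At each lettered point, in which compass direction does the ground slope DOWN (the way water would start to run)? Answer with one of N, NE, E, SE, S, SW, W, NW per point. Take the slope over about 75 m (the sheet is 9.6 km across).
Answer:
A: NE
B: SE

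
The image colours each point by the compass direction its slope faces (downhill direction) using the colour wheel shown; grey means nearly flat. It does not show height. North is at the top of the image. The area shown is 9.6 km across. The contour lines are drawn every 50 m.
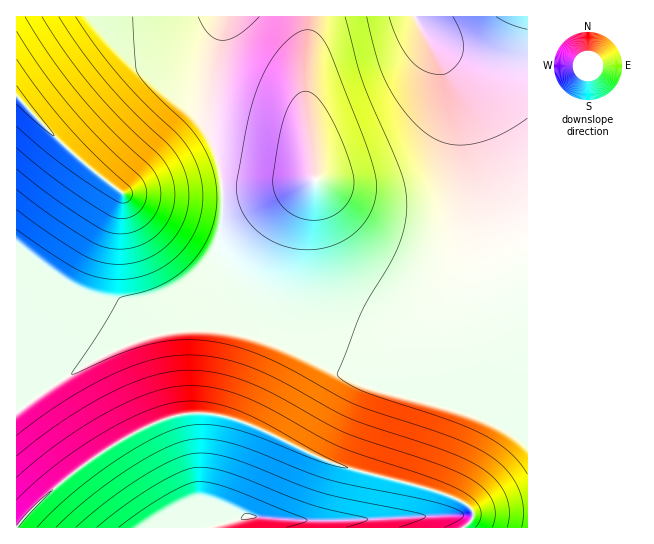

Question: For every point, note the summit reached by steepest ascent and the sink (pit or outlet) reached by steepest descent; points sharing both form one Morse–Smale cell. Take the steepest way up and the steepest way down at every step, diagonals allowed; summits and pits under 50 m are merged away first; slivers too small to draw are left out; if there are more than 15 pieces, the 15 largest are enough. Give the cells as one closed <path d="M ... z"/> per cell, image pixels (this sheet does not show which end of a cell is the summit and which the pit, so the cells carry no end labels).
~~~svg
<path d="M414 16l-105 1-4 42 0 47 8 51 2 22-48 10-44 6-3 54 8 17 11 15 18 18 17 13 43 23 62 22 43 20 105 66 1-378-42-2-32-10-24-12z"/><path d="M219 329l-46 2-43 12-51 25-60 41-3 4 0 113 46-45 59-41 30-16 22-8 13-3 24 0 24 6 21 8 79 37 79 20 41 13 12 7 7 9-1 6-7 9 63-1 0-84-15-11-50-21-80-22-42-21-52-21-28-10z"/><path d="M17 96l0 316 62-44 51-25 43-12 46-2 42 8 52 19 70 33 102 29-63-41-43-20-77-29-28-16-17-13-26-29-11-21 0-18 3-12-1-24-99-2-30-22-31-27z"/><path d="M210 413l-24 0-13 3-22 8-30 16-40 27-27 21-38 39 447 1 10-11-1-7-6-6-19-9-113-31-79-37-21-8z"/><path d="M225 16l-208 0-1 79 46 49 31 27 30 22 99 2-2-29-12-36 0-33 8-50z"/><path d="M309 16l-83 0-2 3-8 28-8 50 0 33 12 36 3 29 44-6 48-10-2-22-8-51 0-47 4-30z"/><path d="M527 16l-112 1 15 24 24 12 32 10 41 1z"/>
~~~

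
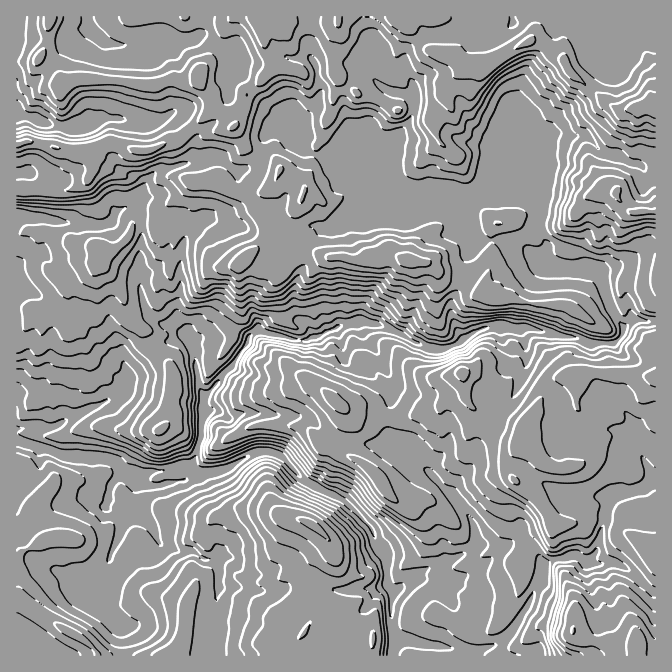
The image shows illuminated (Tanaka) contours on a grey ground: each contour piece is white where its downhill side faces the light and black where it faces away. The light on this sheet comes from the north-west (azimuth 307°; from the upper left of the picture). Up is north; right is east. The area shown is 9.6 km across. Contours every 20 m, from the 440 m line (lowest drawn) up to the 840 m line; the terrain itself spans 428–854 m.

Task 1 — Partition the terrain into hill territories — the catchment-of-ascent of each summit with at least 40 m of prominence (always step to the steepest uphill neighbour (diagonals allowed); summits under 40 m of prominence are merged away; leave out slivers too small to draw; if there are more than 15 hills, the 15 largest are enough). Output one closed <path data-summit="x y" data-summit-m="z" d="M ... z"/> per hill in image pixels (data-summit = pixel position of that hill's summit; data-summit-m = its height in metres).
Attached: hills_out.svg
<path data-summit="642 107" data-summit-m="854" d="M655 16l-639 1 1 639 103 0 1-28-23-21-7-13 2-9 18-28 13-35 0-5-2-3-16-7 2-7 14 3 9-8 4-9 25 0 15-5 9 0 15-7 28-5 28-16 10-2 19 7 23 25 40 20 24 24 5 15 10 13 2 30 6 9-3 10 0 20 5 13-3 11 1 8 56 0 0-8 14 5 10 0 26-10 14-15 14-21 15-33 0-10-5-10-10-8-11-3-9 1-13 9-17 16-16 9-18 3-26-3-9 0 19-10 26-9 20-10 2-2 0-13-3-12-19-25-27-28-36-27-5-20 5-19-3-30-12-23-13-17-2-8-3-2-14 1-24 12-12 3-18 0-6-3-29-5-6 6-1 6-14 20-29 33-6-9-3-32-5-15-10-15-5-13 5-24-2-11 2-27 5-13 18-18 13 0 13 5 12 0 12-11 10-2 8 3 22 15 10 0 4-3 22 2 15-12 13-3 37-17 7-2 23 2 12-3 15 0 19 4-5 8 0 7 3 5 0 8 5 14 3 2 23-2 15 4 29 18 2-18-10-16 3-10 2-30-12-25 0-14 3-2 22-12 33 2 13 15 7 3 10 2 25 10 14-4z"/><path data-summit="655 377" data-summit-m="729" d="M639 319l-5 0-7 5-4 11-11 9-7-1-15 1-15-6-25-4-22-6-14 1-10-3-12 0-15 5-17 12-15 6-13 0-48-23-20-5-6 1 3 3 2 8 13 17 12 23 3 30-5 19 5 20 36 27 27 28 19 25 3 12 0 13-2 2-20 10-26 9-16 8-2 3 8-1 26 3 23-5 18-12 10-11 19-10 18 5 6 6 6 14 3-5 7-4 8 0 7-3 10 0 8 7 9-9 10-34 0-10 3-12 5-4 21-3 15-8 6-1 0-160z"/><path data-summit="408 260" data-summit-m="748" d="M452 193l-15 0-12 3-17 0-1-2-12 2-37 17-13 3-15 12-22-2-4 3-10 0-22-15-8-3-10 2-12 11-12 0-13-5-17 2-14 16-5 13-2 15 2 23-5 24 5 13 10 15 5 15 2 23 5 15 2 3 29-33 14-20 1-6 6-6 29 5 6 3 18 0 12-3 24-12 20-3 20 5 48 23 18-1 20-14 22-8 12 0 10 3 14-1 22 6 25 4 15 6 10-1 12 1 11-9 1-7-13-20-8-30-6-7-42-3-8-4-22-16-10-5-15-4-10 2-16-2-5-14 0-8-3-5 0-7 5-8z"/><path data-summit="314 525" data-summit-m="645" d="M265 451l-10 2-28 16-28 5-15 7-9 0-15 5-25 0-4 9-9 8-14-3-2 7 16 7 2 3 0 5-13 35-18 28-2 9 7 13 23 21 1 28 271-1 3-18-5-13 0-20 3-10-6-9-2-30-10-13-5-15-24-24-40-20-23-25z"/><path data-summit="642 212" data-summit-m="806" d="M565 134l-11 0-25 14 0 14 12 25-2 30-3 10 10 16-2 19 6 4 14 3 20 0 16 4 34-15 10-10 12-5 0-80-7 0-5 3-9-2-35-13-13-15-20 0z"/><path data-summit="637 644" data-summit-m="754" d="M579 556l-25 3-10 6-5 19-11 23-14 21-14 15-26 10-10 0-12-4-1 6 204 1 1-64-4-1-22-20-11-7-32-1z"/><path data-summit="655 555" data-summit-m="699" d="M655 483l-5 0-15 8-21 3-5 4-3 12 0 10-5 12-3 18-10 12 9 2 7-1 15 1 11 7 22 20 4-1z"/>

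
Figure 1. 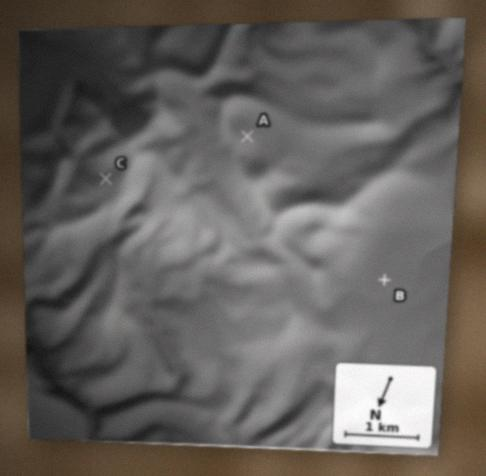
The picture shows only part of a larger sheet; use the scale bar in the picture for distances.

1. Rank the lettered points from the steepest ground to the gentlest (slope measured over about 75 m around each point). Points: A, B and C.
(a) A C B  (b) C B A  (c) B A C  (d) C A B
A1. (d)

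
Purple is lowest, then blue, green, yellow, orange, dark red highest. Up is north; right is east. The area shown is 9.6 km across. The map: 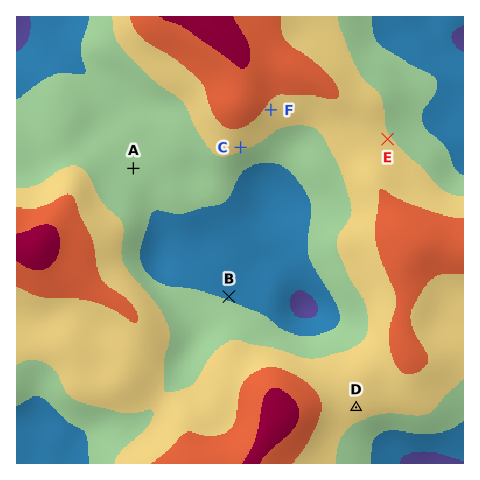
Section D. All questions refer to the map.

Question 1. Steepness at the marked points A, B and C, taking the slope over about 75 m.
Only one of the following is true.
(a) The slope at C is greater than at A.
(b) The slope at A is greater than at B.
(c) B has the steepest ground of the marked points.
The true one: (a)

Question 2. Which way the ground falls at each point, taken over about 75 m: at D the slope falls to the S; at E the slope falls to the NE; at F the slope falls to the SE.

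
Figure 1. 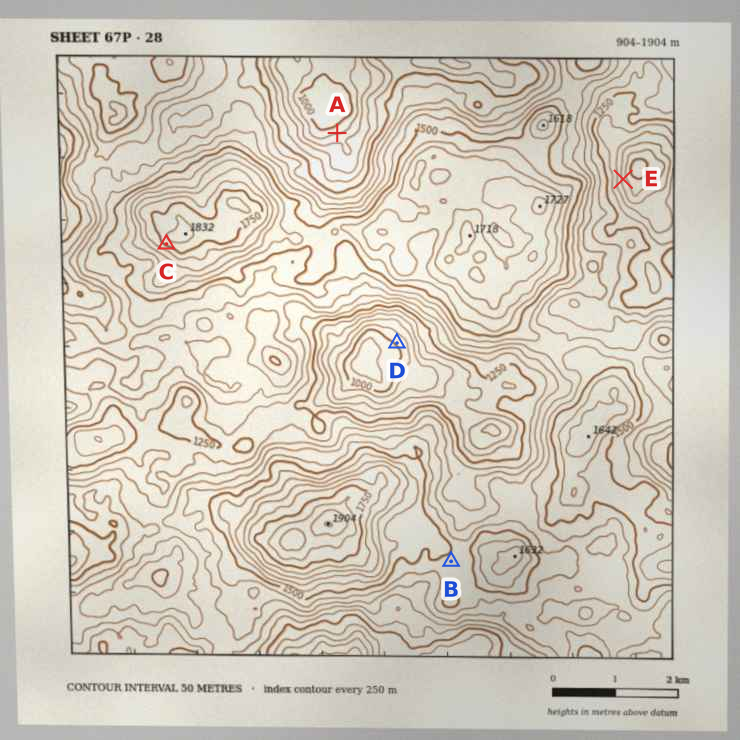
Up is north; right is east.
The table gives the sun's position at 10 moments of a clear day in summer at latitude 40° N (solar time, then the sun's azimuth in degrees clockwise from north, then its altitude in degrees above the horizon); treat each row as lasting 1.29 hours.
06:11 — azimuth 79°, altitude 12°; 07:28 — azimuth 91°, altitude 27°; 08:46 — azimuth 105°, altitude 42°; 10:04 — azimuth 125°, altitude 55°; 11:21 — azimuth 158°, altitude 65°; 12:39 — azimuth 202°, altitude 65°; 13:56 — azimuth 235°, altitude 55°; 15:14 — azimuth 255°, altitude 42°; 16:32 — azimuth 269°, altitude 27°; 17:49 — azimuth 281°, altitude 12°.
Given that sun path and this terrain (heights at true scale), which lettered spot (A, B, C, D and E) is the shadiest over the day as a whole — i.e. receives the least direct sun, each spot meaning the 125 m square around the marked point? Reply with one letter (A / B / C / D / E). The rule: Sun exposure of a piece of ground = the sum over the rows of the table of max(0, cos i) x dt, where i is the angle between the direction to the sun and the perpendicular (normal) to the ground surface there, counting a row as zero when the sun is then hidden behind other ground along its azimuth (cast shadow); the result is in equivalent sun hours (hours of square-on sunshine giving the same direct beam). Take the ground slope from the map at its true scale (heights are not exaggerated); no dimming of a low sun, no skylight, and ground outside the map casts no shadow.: A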